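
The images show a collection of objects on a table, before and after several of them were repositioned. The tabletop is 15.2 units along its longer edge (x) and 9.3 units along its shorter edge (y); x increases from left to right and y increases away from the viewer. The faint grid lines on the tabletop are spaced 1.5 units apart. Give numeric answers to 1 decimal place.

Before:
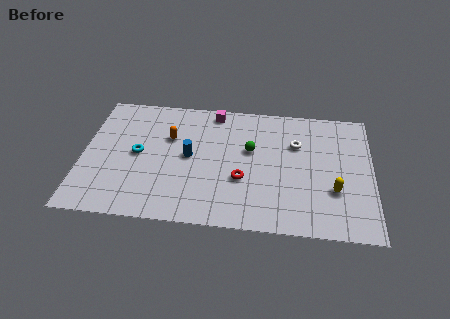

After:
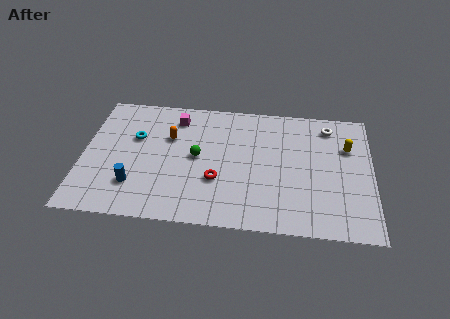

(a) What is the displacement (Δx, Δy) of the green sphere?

(-2.8, -0.8)

The green sphere started near (8.8, 5.6) and ended near (6.0, 4.8).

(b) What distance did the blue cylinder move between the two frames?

3.7

From (5.6, 4.8) to (2.8, 2.4), the blue cylinder covered √(2.8² + 2.4²) ≈ 3.7 units.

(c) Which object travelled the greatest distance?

the blue cylinder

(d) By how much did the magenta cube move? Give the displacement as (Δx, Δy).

(-2.0, -0.7)

The magenta cube started near (6.8, 8.3) and ended near (4.8, 7.6).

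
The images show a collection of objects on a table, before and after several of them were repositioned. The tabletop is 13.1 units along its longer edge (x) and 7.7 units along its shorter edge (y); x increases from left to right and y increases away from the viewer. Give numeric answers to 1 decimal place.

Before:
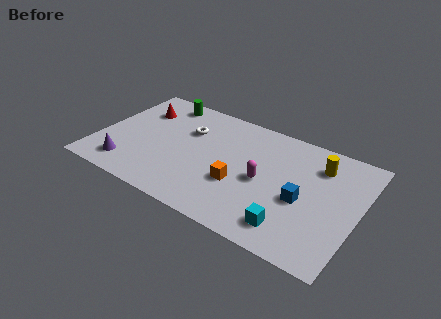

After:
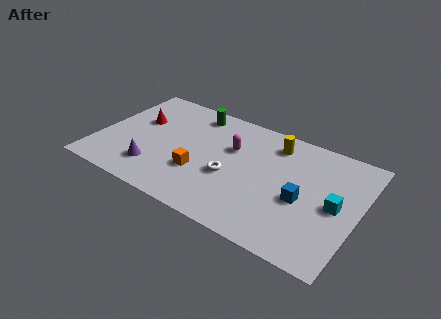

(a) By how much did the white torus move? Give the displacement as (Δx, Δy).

(2.5, -2.1)

The white torus was at about (4.3, 5.2) and moved to about (6.8, 3.1).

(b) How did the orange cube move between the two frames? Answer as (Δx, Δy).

(-2.0, -0.2)

From the two frames, the orange cube sits at roughly (7.3, 2.8) before and (5.3, 2.6) after.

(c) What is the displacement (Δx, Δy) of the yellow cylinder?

(-2.3, 0.4)

The yellow cylinder was at about (10.9, 5.9) and moved to about (8.6, 6.3).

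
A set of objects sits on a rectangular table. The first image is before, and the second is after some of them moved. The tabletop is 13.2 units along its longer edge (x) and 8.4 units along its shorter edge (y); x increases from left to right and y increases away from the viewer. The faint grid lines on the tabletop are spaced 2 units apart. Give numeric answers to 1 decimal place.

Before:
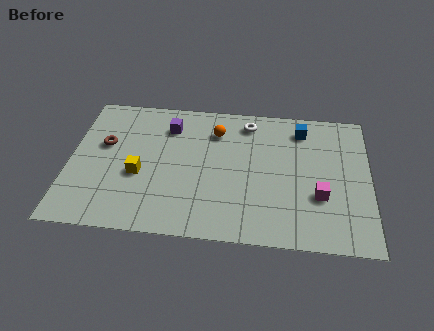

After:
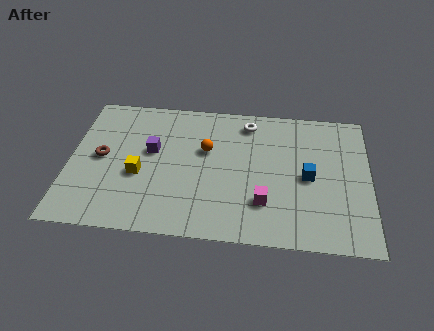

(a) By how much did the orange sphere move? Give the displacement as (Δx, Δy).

(-0.4, -1.2)

The orange sphere was at about (6.4, 6.4) and moved to about (6.0, 5.2).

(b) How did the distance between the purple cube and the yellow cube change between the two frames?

-1.7

They were about 3.3 units apart before and 1.6 after — 1.7 units closer together.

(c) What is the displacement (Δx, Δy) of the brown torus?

(-0.1, -0.8)

The brown torus was at about (1.5, 5.1) and moved to about (1.4, 4.3).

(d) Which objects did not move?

the yellow cube and the white torus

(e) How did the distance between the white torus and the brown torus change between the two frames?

+0.4

The distance was about 6.6 in the first image and 7.0 in the second, so they moved 0.4 units further apart.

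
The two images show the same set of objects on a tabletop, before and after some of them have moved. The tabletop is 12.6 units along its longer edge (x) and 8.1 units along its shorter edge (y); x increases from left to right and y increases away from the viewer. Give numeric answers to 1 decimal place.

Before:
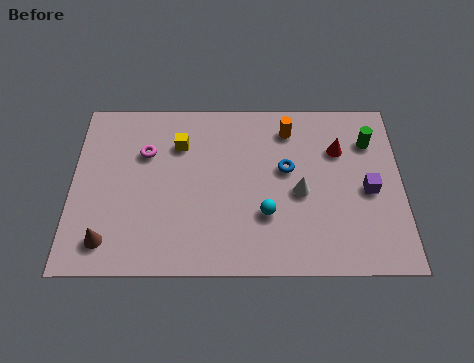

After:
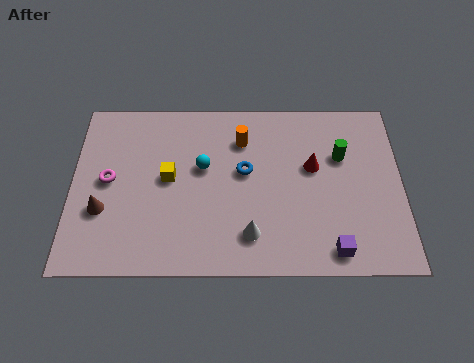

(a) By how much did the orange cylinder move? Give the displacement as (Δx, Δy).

(-1.8, -0.5)

From the two frames, the orange cylinder sits at roughly (8.3, 6.6) before and (6.5, 6.1) after.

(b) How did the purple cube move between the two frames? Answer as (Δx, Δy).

(-1.4, -2.7)

The purple cube started near (11.3, 3.7) and ended near (9.9, 1.0).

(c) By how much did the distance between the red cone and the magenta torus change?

+0.4

Before: roughly 7.4 units apart; after: 7.8. That's 0.4 units further apart.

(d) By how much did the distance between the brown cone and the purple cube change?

-1.3

The distance was about 10.2 in the first image and 8.9 in the second, so they moved 1.3 units closer together.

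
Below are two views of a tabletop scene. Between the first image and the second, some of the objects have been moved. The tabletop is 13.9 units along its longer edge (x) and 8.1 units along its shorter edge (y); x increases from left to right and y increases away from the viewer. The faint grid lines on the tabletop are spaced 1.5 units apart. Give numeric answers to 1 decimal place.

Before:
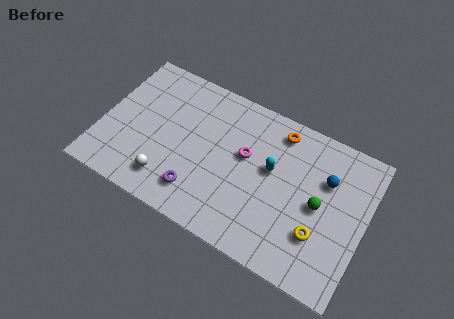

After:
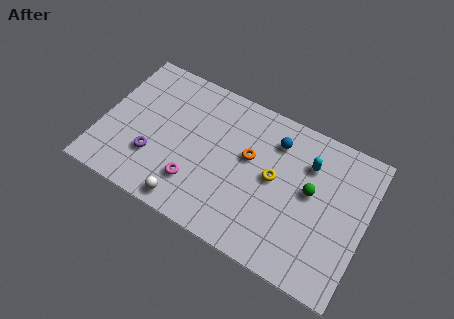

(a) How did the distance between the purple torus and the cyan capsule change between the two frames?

+3.9

Before: roughly 4.6 units apart; after: 8.5. That's 3.9 units further apart.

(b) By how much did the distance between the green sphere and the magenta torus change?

+2.2

They were about 4.1 units apart before and 6.3 after — 2.2 units further apart.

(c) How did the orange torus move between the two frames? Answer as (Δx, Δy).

(-1.3, -2.1)

The orange torus was at about (9.0, 6.9) and moved to about (7.7, 4.8).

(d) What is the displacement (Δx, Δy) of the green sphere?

(-0.5, 0.5)

The green sphere started near (11.5, 4.0) and ended near (11.0, 4.5).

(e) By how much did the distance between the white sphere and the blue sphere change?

-2.1

The distance was about 8.8 in the first image and 6.7 in the second, so they moved 2.1 units closer together.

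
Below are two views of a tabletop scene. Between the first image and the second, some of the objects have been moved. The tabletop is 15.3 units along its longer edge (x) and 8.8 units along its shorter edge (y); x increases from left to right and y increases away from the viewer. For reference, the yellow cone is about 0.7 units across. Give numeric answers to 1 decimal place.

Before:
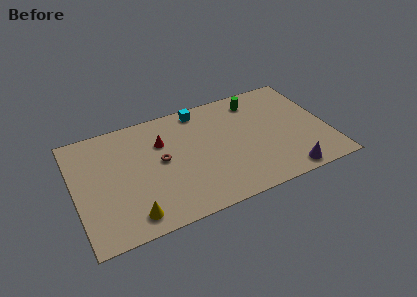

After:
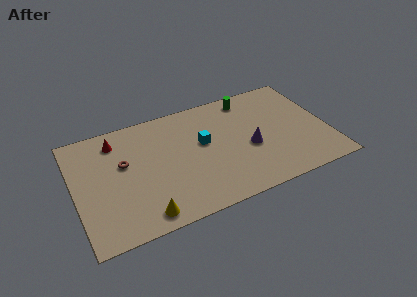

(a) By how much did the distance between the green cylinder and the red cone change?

+2.2

The distance was about 6.0 in the first image and 8.2 in the second, so they moved 2.2 units further apart.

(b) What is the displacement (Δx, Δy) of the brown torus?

(-2.2, 0.6)

The brown torus started near (5.2, 4.7) and ended near (3.0, 5.3).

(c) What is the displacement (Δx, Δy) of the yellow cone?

(0.7, -0.2)

From the two frames, the yellow cone sits at roughly (3.1, 1.3) before and (3.8, 1.1) after.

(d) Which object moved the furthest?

the purple cone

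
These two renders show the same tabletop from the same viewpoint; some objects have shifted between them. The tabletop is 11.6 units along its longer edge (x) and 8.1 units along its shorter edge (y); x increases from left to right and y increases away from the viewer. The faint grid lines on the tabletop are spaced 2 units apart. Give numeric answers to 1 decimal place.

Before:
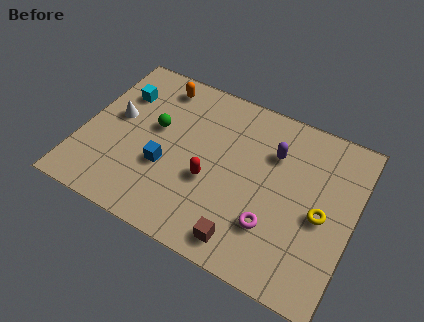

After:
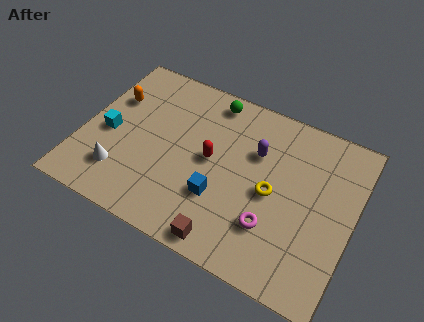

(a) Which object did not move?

the magenta torus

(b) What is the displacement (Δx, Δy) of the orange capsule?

(-1.8, -1.5)

The orange capsule started near (2.8, 6.9) and ended near (1.0, 5.4).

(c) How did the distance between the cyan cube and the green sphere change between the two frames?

+3.3

The distance was about 2.0 in the first image and 5.3 in the second, so they moved 3.3 units further apart.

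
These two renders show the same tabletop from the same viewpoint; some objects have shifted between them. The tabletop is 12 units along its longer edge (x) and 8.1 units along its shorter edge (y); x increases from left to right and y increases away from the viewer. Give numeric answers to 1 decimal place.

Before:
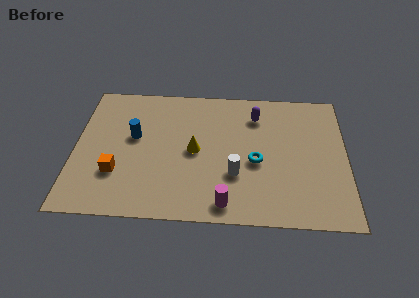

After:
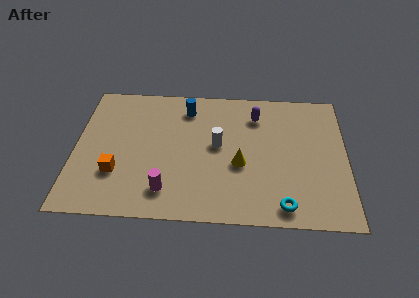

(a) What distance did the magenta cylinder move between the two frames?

2.7

The magenta cylinder moved from about (6.7, 1.0) to (4.1, 1.6), a distance of √(2.6² + 0.6²) ≈ 2.7.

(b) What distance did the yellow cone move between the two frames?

2.1

The yellow cone was near (5.3, 4.0) before and (7.3, 3.3) after, so it travelled √(2.0² + 0.7²) ≈ 2.1 units.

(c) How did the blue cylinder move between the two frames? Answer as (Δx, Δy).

(2.3, 1.9)

The blue cylinder started near (2.6, 4.7) and ended near (4.9, 6.6).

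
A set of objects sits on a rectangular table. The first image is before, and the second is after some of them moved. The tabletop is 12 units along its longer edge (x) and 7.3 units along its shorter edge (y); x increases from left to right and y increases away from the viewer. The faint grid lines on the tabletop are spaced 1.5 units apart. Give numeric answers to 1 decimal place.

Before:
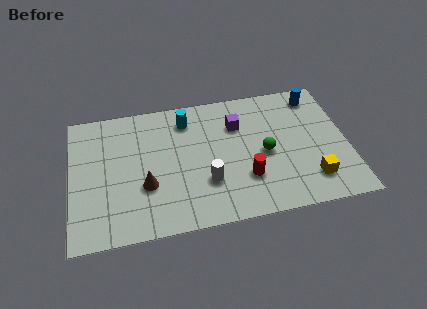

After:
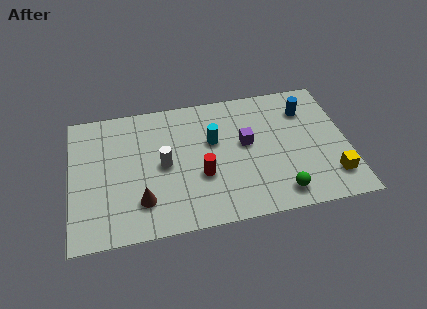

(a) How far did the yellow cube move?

0.9

The yellow cube moved from about (10.3, 1.6) to (11.2, 1.6), a distance of √(0.9² + 0.0²) ≈ 0.9.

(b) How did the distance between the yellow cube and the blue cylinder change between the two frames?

-0.6

They were about 4.6 units apart before and 4.0 after — 0.6 units closer together.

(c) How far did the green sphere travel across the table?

2.4

From (8.4, 3.4) to (8.9, 1.1), the green sphere covered √(0.5² + 2.3²) ≈ 2.4 units.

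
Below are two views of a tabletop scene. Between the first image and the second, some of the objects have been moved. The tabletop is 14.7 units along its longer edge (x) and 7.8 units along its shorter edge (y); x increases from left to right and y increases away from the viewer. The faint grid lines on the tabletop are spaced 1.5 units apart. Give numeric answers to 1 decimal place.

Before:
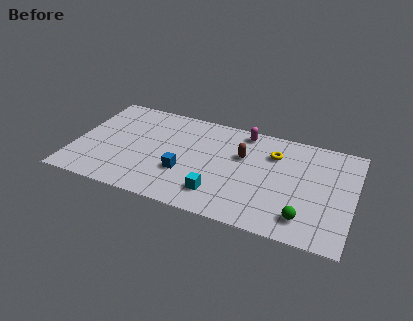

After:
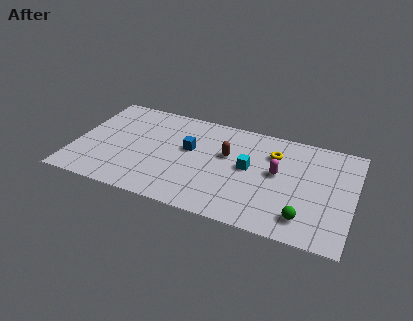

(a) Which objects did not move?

the yellow torus and the green sphere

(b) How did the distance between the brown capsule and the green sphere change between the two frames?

+0.5

The distance was about 4.9 in the first image and 5.4 in the second, so they moved 0.5 units further apart.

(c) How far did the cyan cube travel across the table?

2.9

From (7.8, 1.7) to (9.2, 4.2), the cyan cube covered √(1.4² + 2.5²) ≈ 2.9 units.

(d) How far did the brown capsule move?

0.8

From (8.8, 5.0) to (8.0, 4.8), the brown capsule covered √(0.8² + 0.2²) ≈ 0.8 units.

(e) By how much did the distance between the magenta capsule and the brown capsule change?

+0.8

They were about 1.9 units apart before and 2.7 after — 0.8 units further apart.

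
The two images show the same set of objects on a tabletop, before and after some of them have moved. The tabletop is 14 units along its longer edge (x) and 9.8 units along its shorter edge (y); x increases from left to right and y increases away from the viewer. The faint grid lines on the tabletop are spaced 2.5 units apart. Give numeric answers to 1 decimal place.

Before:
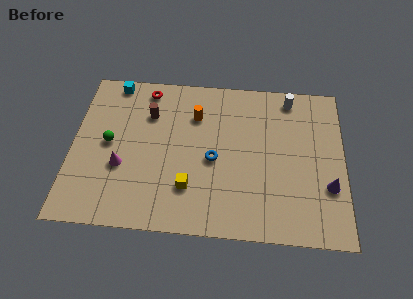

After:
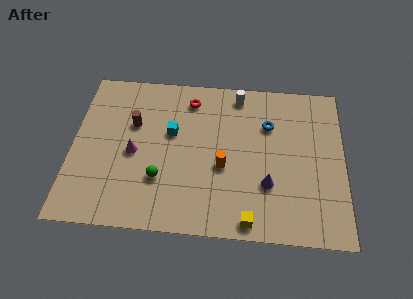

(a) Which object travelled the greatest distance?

the cyan cube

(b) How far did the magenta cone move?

1.1

The magenta cone moved from about (2.6, 3.6) to (3.2, 4.5), a distance of √(0.6² + 0.9²) ≈ 1.1.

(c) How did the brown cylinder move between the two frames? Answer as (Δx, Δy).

(-0.8, -0.7)

From the two frames, the brown cylinder sits at roughly (3.9, 7.0) before and (3.1, 6.3) after.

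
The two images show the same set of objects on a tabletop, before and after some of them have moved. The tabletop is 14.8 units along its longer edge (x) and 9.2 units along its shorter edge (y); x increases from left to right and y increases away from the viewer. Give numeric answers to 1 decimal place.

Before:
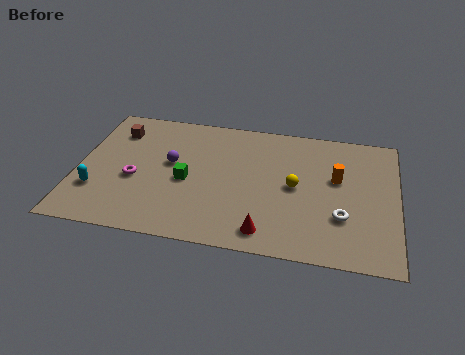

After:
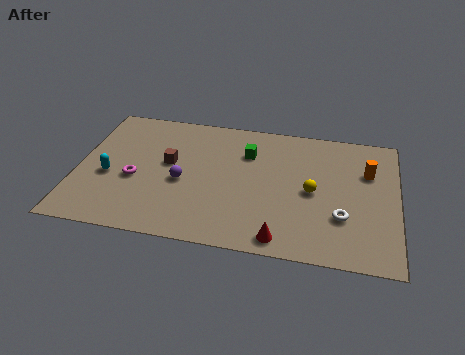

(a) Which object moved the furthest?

the green cube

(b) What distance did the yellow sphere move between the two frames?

0.8

From (10.1, 4.6) to (10.9, 4.4), the yellow sphere covered √(0.8² + 0.2²) ≈ 0.8 units.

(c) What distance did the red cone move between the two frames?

0.8

From (8.9, 1.3) to (9.6, 1.0), the red cone covered √(0.7² + 0.3²) ≈ 0.8 units.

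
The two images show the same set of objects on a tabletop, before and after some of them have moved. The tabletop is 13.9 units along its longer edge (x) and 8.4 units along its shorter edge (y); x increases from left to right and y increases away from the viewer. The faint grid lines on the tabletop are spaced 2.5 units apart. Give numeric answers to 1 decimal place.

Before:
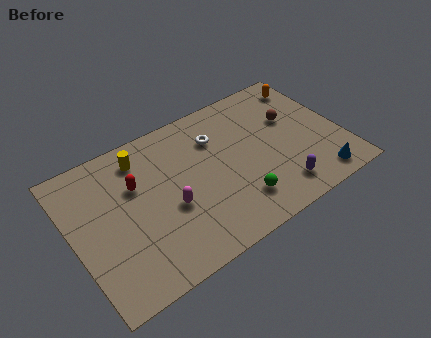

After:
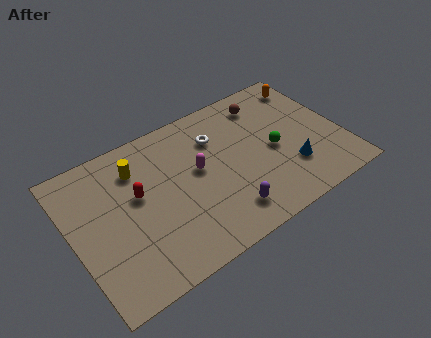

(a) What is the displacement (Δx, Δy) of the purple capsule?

(-2.8, 0.1)

The purple capsule started near (10.2, 1.5) and ended near (7.4, 1.6).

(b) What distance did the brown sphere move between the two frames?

1.9

From (11.6, 5.3) to (10.5, 6.9), the brown sphere covered √(1.1² + 1.6²) ≈ 1.9 units.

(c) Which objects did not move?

the white torus and the orange capsule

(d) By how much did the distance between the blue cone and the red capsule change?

-1.8

The distance was about 9.8 in the first image and 8.0 in the second, so they moved 1.8 units closer together.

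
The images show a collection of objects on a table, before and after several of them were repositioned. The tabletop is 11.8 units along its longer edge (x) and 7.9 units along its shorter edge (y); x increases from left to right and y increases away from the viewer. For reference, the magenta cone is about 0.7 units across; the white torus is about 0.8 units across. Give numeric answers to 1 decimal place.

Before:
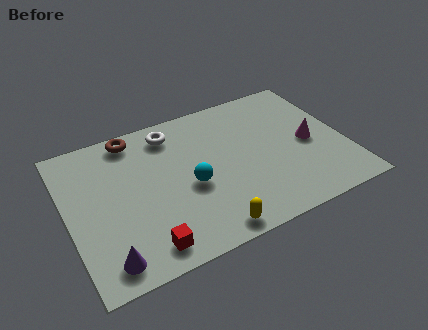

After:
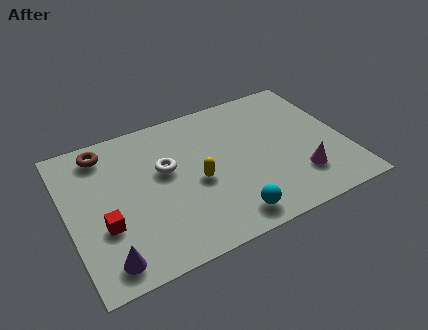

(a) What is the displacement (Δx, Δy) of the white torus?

(-0.5, -1.9)

The white torus was at about (4.7, 6.6) and moved to about (4.2, 4.7).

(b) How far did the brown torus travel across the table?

1.3

The brown torus was near (3.1, 7.0) before and (1.8, 6.7) after, so it travelled √(1.3² + 0.3²) ≈ 1.3 units.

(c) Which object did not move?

the purple cone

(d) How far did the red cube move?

2.3

The red cube was near (2.9, 1.1) before and (1.4, 2.8) after, so it travelled √(1.5² + 1.7²) ≈ 2.3 units.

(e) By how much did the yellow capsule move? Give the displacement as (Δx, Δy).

(-0.1, 2.7)

The yellow capsule started near (5.5, 0.8) and ended near (5.4, 3.5).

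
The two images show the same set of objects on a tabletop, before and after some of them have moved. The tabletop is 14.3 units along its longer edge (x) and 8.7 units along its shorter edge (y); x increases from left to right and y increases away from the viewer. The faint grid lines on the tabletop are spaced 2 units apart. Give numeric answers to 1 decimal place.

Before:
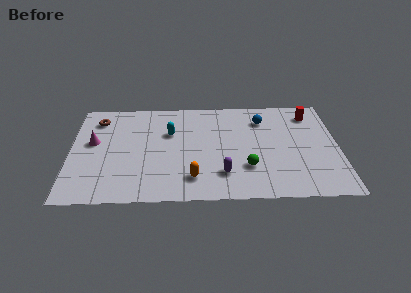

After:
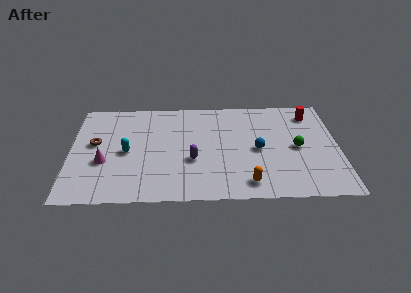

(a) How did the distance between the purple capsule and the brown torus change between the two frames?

-2.9

The distance was about 8.3 in the first image and 5.4 in the second, so they moved 2.9 units closer together.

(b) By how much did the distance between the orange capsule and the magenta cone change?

+1.7

The distance was about 6.2 in the first image and 7.9 in the second, so they moved 1.7 units further apart.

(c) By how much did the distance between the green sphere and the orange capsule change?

+1.0

Before: roughly 3.0 units apart; after: 4.0. That's 1.0 units further apart.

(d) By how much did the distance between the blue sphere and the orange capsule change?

-3.3

Before: roughly 6.2 units apart; after: 2.9. That's 3.3 units closer together.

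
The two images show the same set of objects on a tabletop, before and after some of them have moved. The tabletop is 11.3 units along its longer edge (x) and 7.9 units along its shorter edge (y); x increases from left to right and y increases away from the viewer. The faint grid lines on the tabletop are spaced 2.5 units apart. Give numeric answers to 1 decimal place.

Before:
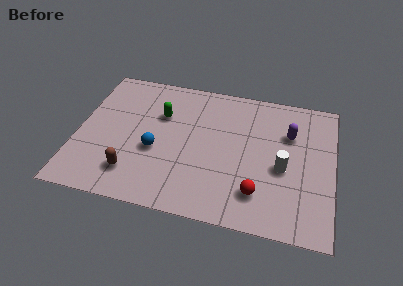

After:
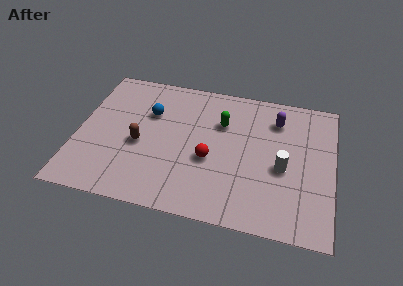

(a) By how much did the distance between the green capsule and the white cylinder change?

-2.4

The distance was about 5.8 in the first image and 3.4 in the second, so they moved 2.4 units closer together.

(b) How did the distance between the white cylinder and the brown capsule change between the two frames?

-0.4

Before: roughly 6.7 units apart; after: 6.3. That's 0.4 units closer together.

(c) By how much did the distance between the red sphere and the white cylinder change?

+1.3

They were about 1.9 units apart before and 3.2 after — 1.3 units further apart.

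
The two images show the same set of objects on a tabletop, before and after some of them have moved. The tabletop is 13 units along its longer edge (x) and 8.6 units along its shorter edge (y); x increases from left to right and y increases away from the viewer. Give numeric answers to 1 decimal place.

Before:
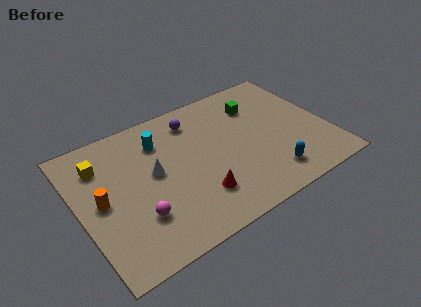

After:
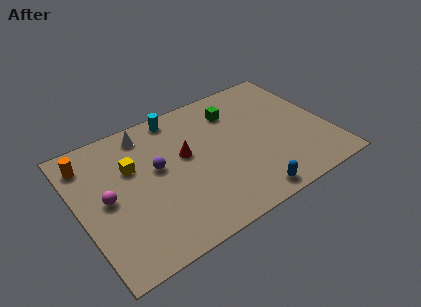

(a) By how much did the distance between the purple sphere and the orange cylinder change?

-2.0

Before: roughly 5.9 units apart; after: 3.9. That's 2.0 units closer together.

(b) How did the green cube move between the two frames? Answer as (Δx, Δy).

(-1.2, 0.2)

The green cube started near (9.7, 6.4) and ended near (8.5, 6.6).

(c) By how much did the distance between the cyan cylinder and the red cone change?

-1.8

Before: roughly 4.5 units apart; after: 2.7. That's 1.8 units closer together.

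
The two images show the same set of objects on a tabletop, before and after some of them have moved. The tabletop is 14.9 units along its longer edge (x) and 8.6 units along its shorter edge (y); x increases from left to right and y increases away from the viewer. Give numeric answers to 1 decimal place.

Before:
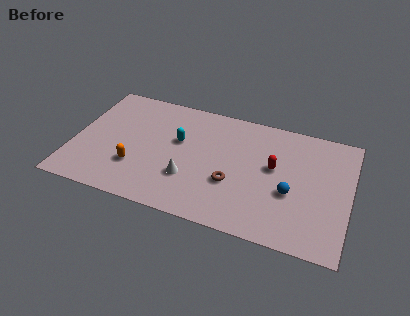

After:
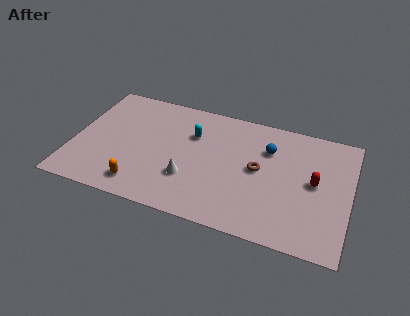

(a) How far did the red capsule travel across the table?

2.2

The red capsule was near (10.8, 4.9) before and (13.0, 4.5) after, so it travelled √(2.2² + 0.4²) ≈ 2.2 units.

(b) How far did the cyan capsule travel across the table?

1.0

The cyan capsule moved from about (5.6, 5.2) to (6.3, 5.9), a distance of √(0.7² + 0.7²) ≈ 1.0.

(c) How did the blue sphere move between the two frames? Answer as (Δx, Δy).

(-1.4, 2.7)

From the two frames, the blue sphere sits at roughly (11.8, 3.4) before and (10.4, 6.1) after.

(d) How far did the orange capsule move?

1.3

The orange capsule was near (3.5, 2.6) before and (3.9, 1.4) after, so it travelled √(0.4² + 1.2²) ≈ 1.3 units.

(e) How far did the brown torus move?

1.9

The brown torus moved from about (8.7, 3.1) to (10.0, 4.5), a distance of √(1.3² + 1.4²) ≈ 1.9.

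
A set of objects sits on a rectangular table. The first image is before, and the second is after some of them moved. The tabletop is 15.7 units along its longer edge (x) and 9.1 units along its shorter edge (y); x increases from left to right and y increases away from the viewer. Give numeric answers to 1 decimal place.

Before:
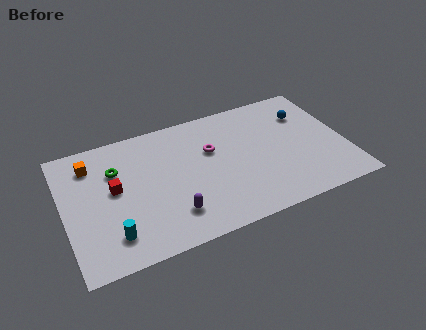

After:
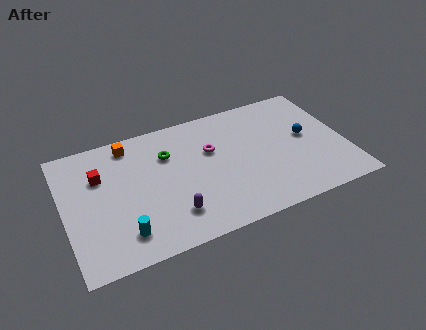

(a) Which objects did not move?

the purple capsule and the magenta torus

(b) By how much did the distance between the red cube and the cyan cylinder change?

+1.4

They were about 3.1 units apart before and 4.5 after — 1.4 units further apart.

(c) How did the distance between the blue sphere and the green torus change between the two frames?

-3.0

They were about 10.8 units apart before and 7.8 after — 3.0 units closer together.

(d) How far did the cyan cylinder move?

0.6

The cyan cylinder was near (2.4, 1.9) before and (3.0, 1.8) after, so it travelled √(0.6² + 0.1²) ≈ 0.6 units.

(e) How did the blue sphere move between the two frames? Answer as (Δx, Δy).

(-0.2, -1.7)

From the two frames, the blue sphere sits at roughly (13.8, 6.6) before and (13.6, 4.9) after.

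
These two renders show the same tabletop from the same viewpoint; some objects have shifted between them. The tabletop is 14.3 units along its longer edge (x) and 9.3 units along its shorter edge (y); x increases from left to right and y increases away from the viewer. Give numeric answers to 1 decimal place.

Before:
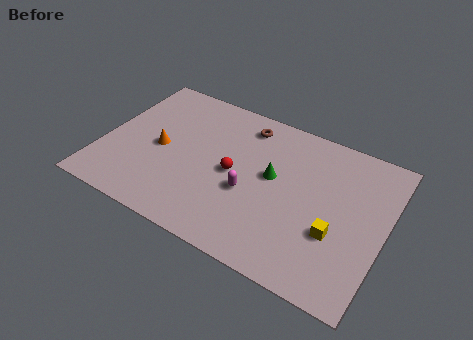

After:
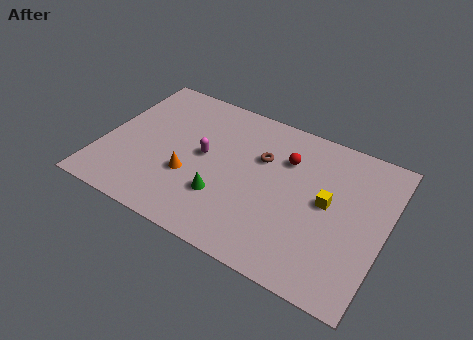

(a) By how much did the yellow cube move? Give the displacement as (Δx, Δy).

(-0.6, 1.6)

The yellow cube started near (12.0, 3.3) and ended near (11.4, 4.9).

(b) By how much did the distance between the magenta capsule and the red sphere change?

+3.1

Before: roughly 1.2 units apart; after: 4.3. That's 3.1 units further apart.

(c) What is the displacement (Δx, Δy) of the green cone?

(-2.2, -2.4)

The green cone was at about (8.6, 5.2) and moved to about (6.4, 2.8).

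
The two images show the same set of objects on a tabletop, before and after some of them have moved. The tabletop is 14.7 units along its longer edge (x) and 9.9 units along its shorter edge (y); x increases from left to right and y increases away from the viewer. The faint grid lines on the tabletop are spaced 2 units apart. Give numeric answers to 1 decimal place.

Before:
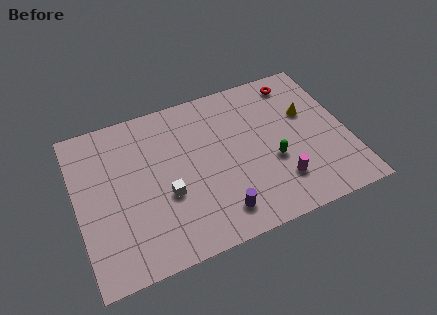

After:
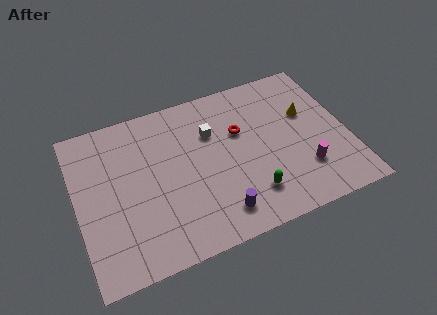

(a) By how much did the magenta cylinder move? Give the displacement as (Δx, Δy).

(1.4, 0.3)

The magenta cylinder was at about (10.7, 2.4) and moved to about (12.1, 2.7).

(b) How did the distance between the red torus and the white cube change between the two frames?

-7.4

They were about 9.0 units apart before and 1.6 after — 7.4 units closer together.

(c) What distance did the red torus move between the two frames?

4.0

The red torus moved from about (12.4, 8.5) to (9.0, 6.3), a distance of √(3.4² + 2.2²) ≈ 4.0.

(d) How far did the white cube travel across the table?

4.1

From (4.7, 3.8) to (7.5, 6.8), the white cube covered √(2.8² + 3.0²) ≈ 4.1 units.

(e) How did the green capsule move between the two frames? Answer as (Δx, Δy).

(-1.4, -1.6)

The green capsule was at about (10.5, 3.8) and moved to about (9.1, 2.2).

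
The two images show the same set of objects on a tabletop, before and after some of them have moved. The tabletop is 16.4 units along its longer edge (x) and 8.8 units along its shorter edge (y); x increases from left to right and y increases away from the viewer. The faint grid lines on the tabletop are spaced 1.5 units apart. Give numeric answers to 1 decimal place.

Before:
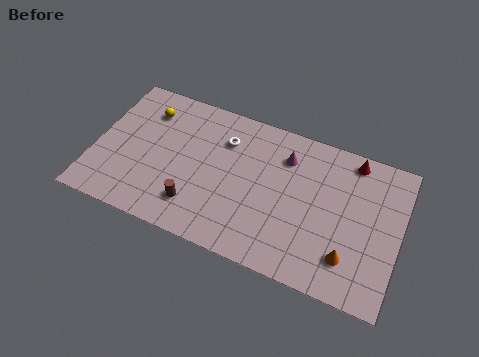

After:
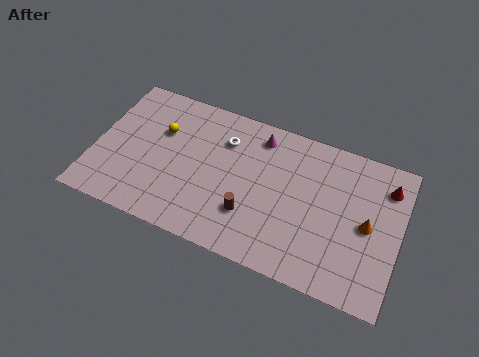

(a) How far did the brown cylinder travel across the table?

3.0

The brown cylinder was near (5.7, 2.0) before and (8.6, 2.6) after, so it travelled √(2.9² + 0.6²) ≈ 3.0 units.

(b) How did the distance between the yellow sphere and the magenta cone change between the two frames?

-2.2

The distance was about 7.6 in the first image and 5.4 in the second, so they moved 2.2 units closer together.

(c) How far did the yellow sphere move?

1.3

From (2.5, 6.8) to (3.4, 5.8), the yellow sphere covered √(0.9² + 1.0²) ≈ 1.3 units.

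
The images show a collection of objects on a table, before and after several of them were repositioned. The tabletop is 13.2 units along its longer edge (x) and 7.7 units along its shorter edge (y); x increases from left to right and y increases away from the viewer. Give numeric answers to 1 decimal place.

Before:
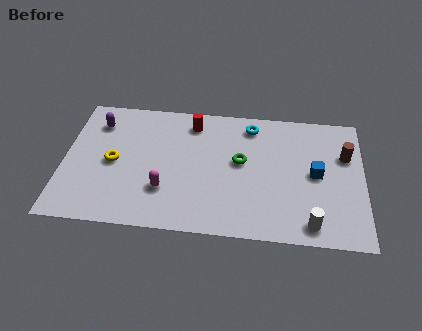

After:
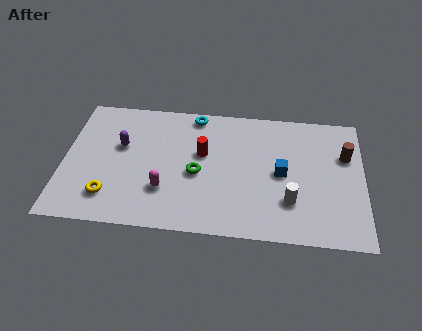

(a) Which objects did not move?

the brown cylinder and the magenta capsule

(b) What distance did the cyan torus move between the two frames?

2.5

The cyan torus was near (8.2, 6.5) before and (5.7, 6.9) after, so it travelled √(2.5² + 0.4²) ≈ 2.5 units.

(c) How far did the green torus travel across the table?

2.1

The green torus moved from about (7.8, 4.3) to (5.9, 3.4), a distance of √(1.9² + 0.9²) ≈ 2.1.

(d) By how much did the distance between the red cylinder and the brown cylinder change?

-0.6

The distance was about 6.9 in the first image and 6.3 in the second, so they moved 0.6 units closer together.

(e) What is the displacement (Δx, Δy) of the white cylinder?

(-0.9, 1.2)

From the two frames, the white cylinder sits at roughly (10.9, 1.0) before and (10.0, 2.2) after.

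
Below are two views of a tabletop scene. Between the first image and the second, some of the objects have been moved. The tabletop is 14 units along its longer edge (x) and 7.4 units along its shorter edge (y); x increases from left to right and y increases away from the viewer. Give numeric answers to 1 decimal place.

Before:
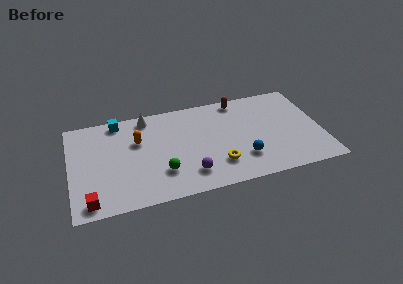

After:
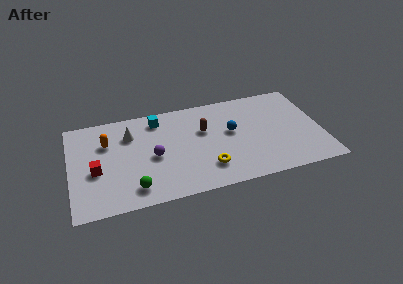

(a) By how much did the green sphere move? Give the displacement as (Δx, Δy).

(-1.6, -0.8)

From the two frames, the green sphere sits at roughly (5.0, 2.1) before and (3.4, 1.3) after.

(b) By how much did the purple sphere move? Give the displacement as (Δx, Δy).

(-1.9, 1.8)

The purple sphere started near (6.5, 1.6) and ended near (4.6, 3.4).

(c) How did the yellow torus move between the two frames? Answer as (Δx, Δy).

(-0.6, -0.1)

The yellow torus started near (8.1, 1.9) and ended near (7.5, 1.8).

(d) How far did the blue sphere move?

2.3

The blue sphere moved from about (9.5, 2.0) to (9.0, 4.2), a distance of √(0.5² + 2.2²) ≈ 2.3.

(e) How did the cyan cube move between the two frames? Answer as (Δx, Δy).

(2.2, -0.4)

From the two frames, the cyan cube sits at roughly (2.8, 6.6) before and (5.0, 6.2) after.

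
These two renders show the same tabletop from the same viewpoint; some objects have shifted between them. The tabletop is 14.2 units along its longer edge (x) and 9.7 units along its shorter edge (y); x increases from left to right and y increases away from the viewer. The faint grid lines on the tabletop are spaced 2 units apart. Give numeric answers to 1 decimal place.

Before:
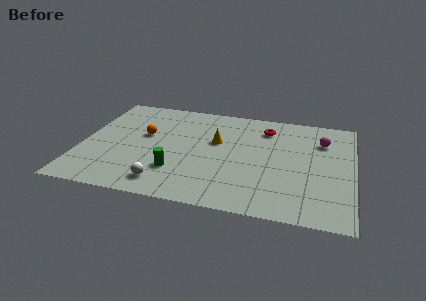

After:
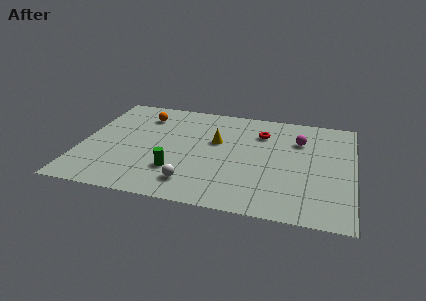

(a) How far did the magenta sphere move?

1.2

The magenta sphere was near (12.5, 7.1) before and (11.3, 6.9) after, so it travelled √(1.2² + 0.2²) ≈ 1.2 units.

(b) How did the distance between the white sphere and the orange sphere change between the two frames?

+2.1

The distance was about 4.4 in the first image and 6.5 in the second, so they moved 2.1 units further apart.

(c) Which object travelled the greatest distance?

the orange sphere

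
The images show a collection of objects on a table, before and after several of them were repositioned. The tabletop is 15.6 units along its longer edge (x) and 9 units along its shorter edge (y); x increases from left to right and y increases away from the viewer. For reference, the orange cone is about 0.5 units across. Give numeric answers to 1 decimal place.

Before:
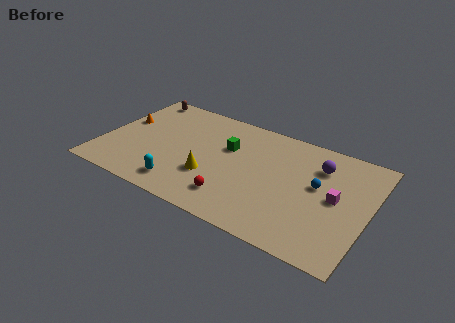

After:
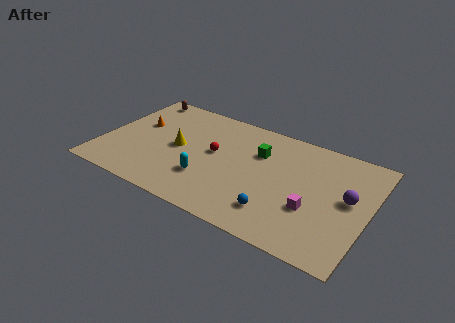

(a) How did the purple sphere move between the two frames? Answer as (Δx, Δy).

(1.9, -1.8)

From the two frames, the purple sphere sits at roughly (12.5, 6.7) before and (14.4, 4.9) after.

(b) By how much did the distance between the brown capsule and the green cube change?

+1.6

They were about 6.2 units apart before and 7.8 after — 1.6 units further apart.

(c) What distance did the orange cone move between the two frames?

0.9

From (0.9, 5.4) to (1.8, 5.5), the orange cone covered √(0.9² + 0.1²) ≈ 0.9 units.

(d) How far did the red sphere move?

3.5

From (8.1, 1.9) to (6.5, 5.0), the red sphere covered √(1.6² + 3.1²) ≈ 3.5 units.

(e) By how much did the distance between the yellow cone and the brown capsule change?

-2.6

They were about 7.3 units apart before and 4.7 after — 2.6 units closer together.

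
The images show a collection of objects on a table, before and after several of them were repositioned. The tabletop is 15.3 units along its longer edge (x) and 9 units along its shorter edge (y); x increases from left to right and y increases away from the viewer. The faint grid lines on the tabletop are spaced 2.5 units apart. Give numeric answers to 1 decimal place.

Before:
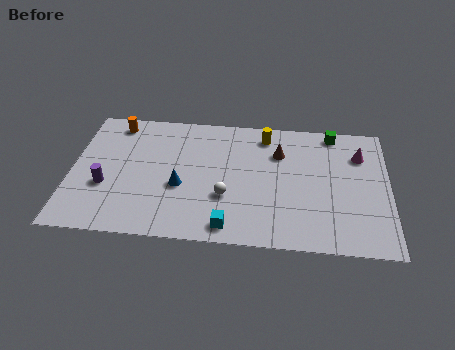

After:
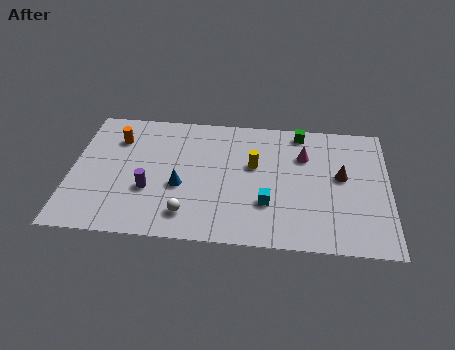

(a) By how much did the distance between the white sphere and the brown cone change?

+3.9

The distance was about 4.1 in the first image and 8.0 in the second, so they moved 3.9 units further apart.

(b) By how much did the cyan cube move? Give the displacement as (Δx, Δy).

(1.8, 1.7)

The cyan cube was at about (7.7, 1.1) and moved to about (9.5, 2.8).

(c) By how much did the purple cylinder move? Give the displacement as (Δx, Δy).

(2.1, -0.1)

The purple cylinder started near (1.7, 3.3) and ended near (3.8, 3.2).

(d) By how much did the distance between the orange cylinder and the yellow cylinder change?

-0.5

They were about 7.3 units apart before and 6.8 after — 0.5 units closer together.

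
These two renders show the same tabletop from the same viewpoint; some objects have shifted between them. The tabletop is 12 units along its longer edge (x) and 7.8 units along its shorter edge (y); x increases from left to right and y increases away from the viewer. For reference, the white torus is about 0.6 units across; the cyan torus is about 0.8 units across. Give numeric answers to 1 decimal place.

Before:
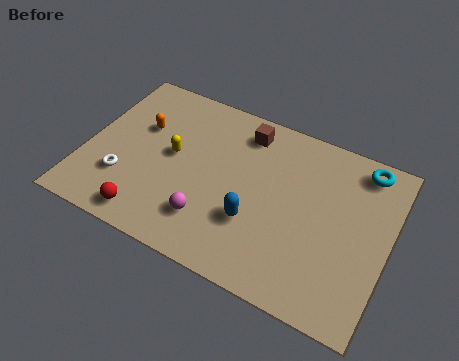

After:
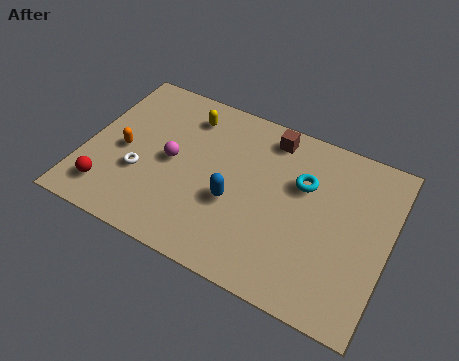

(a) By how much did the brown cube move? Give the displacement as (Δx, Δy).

(1.0, 0.2)

From the two frames, the brown cube sits at roughly (6.0, 6.5) before and (7.0, 6.7) after.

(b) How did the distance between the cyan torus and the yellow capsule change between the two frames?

-2.8

The distance was about 7.7 in the first image and 4.9 in the second, so they moved 2.8 units closer together.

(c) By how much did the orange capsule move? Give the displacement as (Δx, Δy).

(-0.5, -1.4)

From the two frames, the orange capsule sits at roughly (2.0, 5.0) before and (1.5, 3.6) after.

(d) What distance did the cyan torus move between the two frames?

2.8

From (10.7, 6.8) to (8.5, 5.1), the cyan torus covered √(2.2² + 1.7²) ≈ 2.8 units.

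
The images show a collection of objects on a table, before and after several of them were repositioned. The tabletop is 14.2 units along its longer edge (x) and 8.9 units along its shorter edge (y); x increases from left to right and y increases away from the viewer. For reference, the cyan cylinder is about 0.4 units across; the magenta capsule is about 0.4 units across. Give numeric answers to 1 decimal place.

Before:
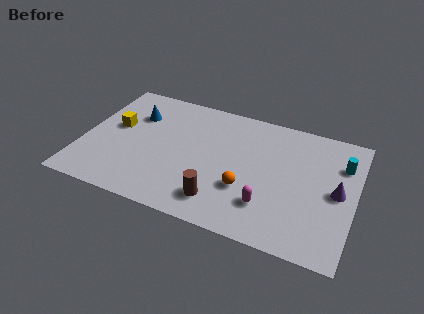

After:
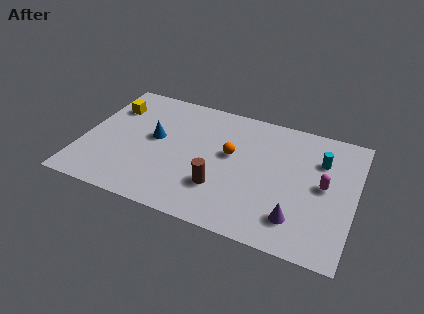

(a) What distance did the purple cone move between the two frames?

3.1

From (13.3, 4.4) to (11.4, 1.9), the purple cone covered √(1.9² + 2.5²) ≈ 3.1 units.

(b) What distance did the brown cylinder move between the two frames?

0.9

From (7.5, 1.7) to (7.4, 2.6), the brown cylinder covered √(0.1² + 0.9²) ≈ 0.9 units.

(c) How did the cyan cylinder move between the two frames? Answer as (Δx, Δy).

(-1.1, -0.1)

The cyan cylinder was at about (13.4, 6.4) and moved to about (12.3, 6.3).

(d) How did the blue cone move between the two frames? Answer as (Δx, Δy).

(1.2, -1.4)

From the two frames, the blue cone sits at roughly (2.5, 6.3) before and (3.7, 4.9) after.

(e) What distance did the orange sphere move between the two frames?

2.3

The orange sphere moved from about (8.7, 3.0) to (7.7, 5.1), a distance of √(1.0² + 2.1²) ≈ 2.3.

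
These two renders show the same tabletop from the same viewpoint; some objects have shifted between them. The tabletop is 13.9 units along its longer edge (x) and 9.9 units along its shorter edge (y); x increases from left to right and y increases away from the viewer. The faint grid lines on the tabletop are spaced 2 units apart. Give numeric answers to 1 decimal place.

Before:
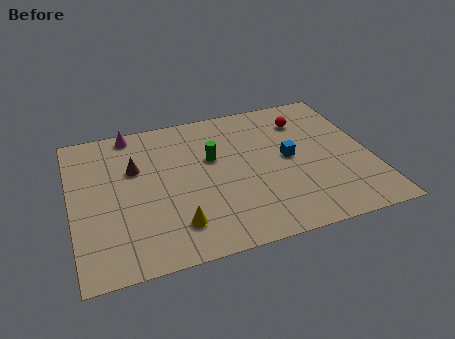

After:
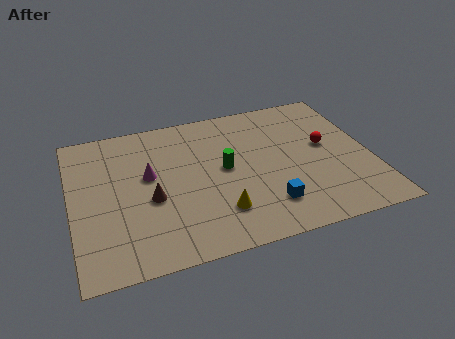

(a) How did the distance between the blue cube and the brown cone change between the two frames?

-1.7

The distance was about 7.2 in the first image and 5.5 in the second, so they moved 1.7 units closer together.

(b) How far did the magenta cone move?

3.4

From (3.0, 9.0) to (3.6, 5.7), the magenta cone covered √(0.6² + 3.3²) ≈ 3.4 units.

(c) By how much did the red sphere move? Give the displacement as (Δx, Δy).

(0.8, -2.1)

From the two frames, the red sphere sits at roughly (11.1, 7.6) before and (11.9, 5.5) after.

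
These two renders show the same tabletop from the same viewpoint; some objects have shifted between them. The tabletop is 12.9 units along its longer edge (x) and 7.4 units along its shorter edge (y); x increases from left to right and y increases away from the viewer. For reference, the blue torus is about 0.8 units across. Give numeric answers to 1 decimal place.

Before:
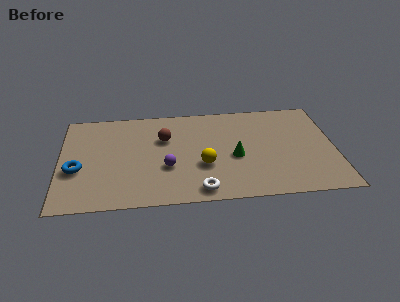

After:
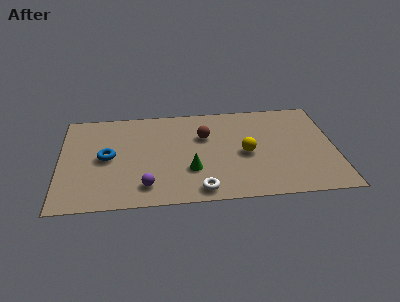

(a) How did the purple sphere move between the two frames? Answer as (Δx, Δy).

(-1.0, -1.3)

The purple sphere started near (5.0, 2.7) and ended near (4.0, 1.4).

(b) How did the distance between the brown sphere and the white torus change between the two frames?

-0.3

Before: roughly 4.3 units apart; after: 4.0. That's 0.3 units closer together.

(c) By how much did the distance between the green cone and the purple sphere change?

-0.9

They were about 3.2 units apart before and 2.3 after — 0.9 units closer together.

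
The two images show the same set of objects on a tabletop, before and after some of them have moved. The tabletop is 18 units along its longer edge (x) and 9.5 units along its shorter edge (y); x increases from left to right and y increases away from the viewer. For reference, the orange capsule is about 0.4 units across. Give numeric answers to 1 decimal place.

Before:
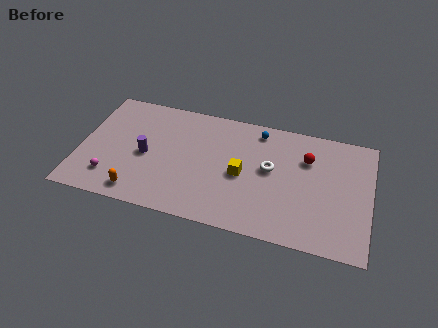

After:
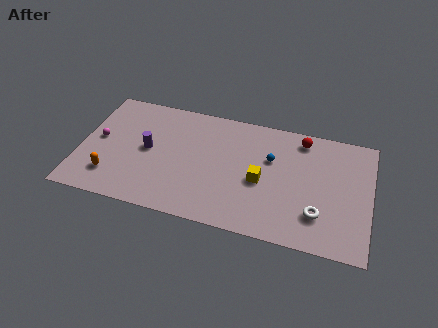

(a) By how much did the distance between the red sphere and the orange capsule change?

+1.5

They were about 11.5 units apart before and 13.0 after — 1.5 units further apart.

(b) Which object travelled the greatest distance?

the white torus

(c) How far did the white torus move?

4.2

From (11.8, 5.3) to (14.9, 2.5), the white torus covered √(3.1² + 2.8²) ≈ 4.2 units.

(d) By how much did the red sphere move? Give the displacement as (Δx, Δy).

(-0.4, 1.5)

The red sphere was at about (14.0, 6.7) and moved to about (13.6, 8.2).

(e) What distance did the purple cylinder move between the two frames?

0.5

From (4.1, 4.4) to (4.2, 4.9), the purple cylinder covered √(0.1² + 0.5²) ≈ 0.5 units.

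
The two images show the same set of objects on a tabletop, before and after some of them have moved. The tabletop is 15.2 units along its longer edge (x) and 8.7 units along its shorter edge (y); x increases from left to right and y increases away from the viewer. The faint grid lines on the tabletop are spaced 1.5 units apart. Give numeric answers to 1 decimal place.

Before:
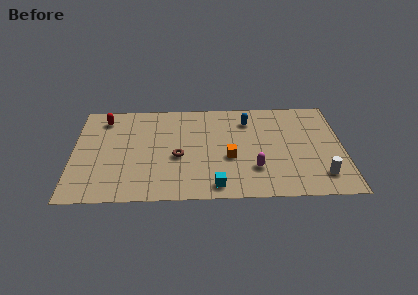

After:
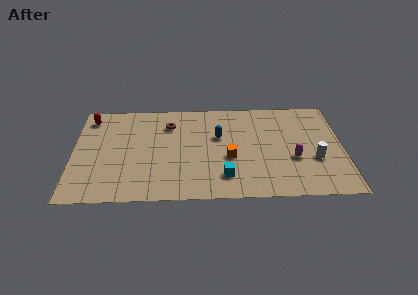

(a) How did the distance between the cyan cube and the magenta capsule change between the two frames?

+1.5

They were about 2.6 units apart before and 4.1 after — 1.5 units further apart.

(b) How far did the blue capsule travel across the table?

2.2

The blue capsule moved from about (9.9, 6.8) to (8.2, 5.4), a distance of √(1.7² + 1.4²) ≈ 2.2.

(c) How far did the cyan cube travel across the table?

0.9

The cyan cube moved from about (8.0, 1.1) to (8.5, 1.9), a distance of √(0.5² + 0.8²) ≈ 0.9.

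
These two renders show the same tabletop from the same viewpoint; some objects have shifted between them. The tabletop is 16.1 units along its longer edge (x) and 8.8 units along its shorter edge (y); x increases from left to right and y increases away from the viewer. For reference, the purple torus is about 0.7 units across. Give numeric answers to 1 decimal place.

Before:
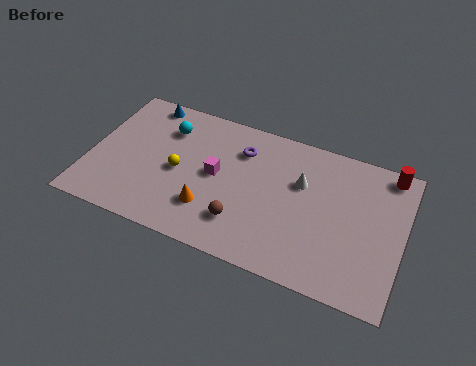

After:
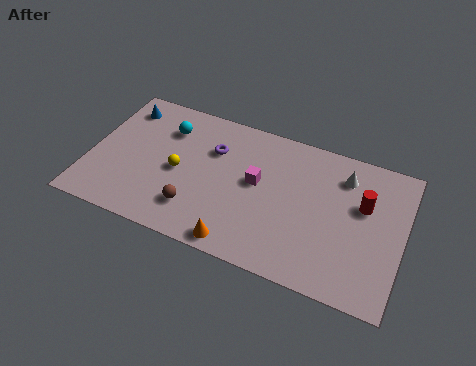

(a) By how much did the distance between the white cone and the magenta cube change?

+0.3

They were about 4.4 units apart before and 4.7 after — 0.3 units further apart.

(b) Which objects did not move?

the cyan sphere and the yellow sphere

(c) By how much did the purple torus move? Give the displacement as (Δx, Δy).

(-1.4, -0.5)

The purple torus started near (7.6, 6.6) and ended near (6.2, 6.1).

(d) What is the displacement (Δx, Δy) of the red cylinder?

(-1.1, -2.4)

The red cylinder started near (15.1, 7.9) and ended near (14.0, 5.5).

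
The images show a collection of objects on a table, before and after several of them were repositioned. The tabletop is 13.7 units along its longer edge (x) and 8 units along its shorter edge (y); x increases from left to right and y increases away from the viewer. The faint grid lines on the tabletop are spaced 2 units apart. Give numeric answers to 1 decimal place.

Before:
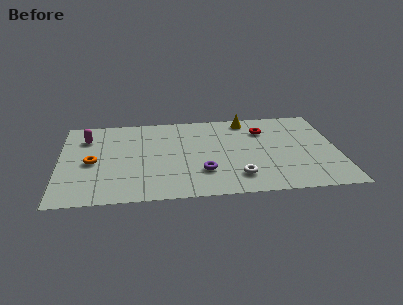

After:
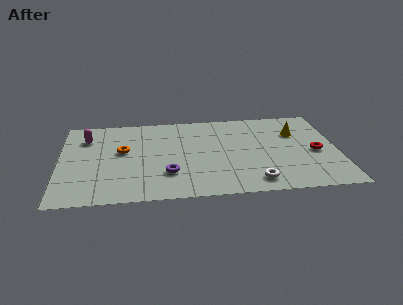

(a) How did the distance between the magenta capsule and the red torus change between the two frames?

+2.8

The distance was about 8.8 in the first image and 11.6 in the second, so they moved 2.8 units further apart.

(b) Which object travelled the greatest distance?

the red torus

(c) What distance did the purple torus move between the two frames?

1.7

The purple torus moved from about (7.0, 2.3) to (5.3, 2.3), a distance of √(1.7² + 0.0²) ≈ 1.7.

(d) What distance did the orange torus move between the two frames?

1.7

The orange torus was near (1.6, 3.7) before and (3.1, 4.6) after, so it travelled √(1.5² + 0.9²) ≈ 1.7 units.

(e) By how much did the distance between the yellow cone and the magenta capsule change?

+2.3

They were about 8.1 units apart before and 10.4 after — 2.3 units further apart.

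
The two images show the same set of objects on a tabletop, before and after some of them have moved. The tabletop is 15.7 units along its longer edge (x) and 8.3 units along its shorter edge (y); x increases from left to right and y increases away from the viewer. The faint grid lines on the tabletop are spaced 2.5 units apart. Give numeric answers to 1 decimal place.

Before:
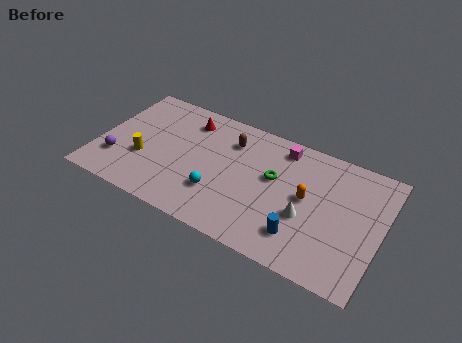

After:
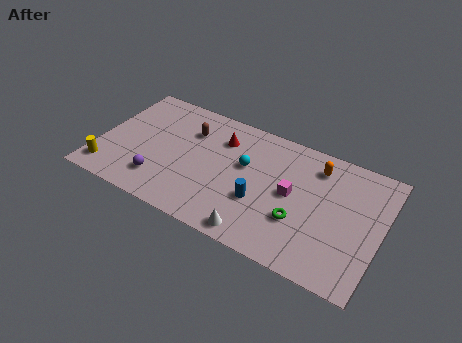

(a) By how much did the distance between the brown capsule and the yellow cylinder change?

+0.5

The distance was about 5.6 in the first image and 6.1 in the second, so they moved 0.5 units further apart.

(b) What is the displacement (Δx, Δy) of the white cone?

(-2.4, -2.3)

From the two frames, the white cone sits at roughly (11.7, 3.2) before and (9.3, 0.9) after.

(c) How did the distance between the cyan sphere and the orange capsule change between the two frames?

-0.9

Before: roughly 5.1 units apart; after: 4.2. That's 0.9 units closer together.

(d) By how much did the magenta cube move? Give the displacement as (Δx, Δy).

(0.9, -2.8)

The magenta cube started near (9.9, 7.1) and ended near (10.8, 4.3).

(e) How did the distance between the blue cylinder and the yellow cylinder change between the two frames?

-0.5

They were about 9.1 units apart before and 8.6 after — 0.5 units closer together.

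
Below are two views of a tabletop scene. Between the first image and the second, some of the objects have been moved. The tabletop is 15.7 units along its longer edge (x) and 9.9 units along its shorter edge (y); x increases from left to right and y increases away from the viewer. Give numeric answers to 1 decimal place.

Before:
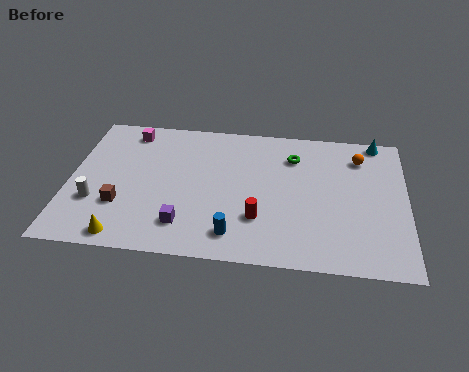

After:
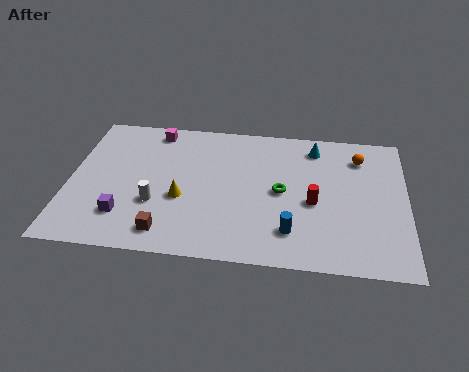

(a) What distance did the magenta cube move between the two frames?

1.2

The magenta cube was near (2.6, 8.5) before and (3.8, 8.7) after, so it travelled √(1.2² + 0.2²) ≈ 1.2 units.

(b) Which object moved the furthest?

the yellow cone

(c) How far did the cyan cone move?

3.0

The cyan cone moved from about (14.3, 9.1) to (11.4, 8.3), a distance of √(2.9² + 0.8²) ≈ 3.0.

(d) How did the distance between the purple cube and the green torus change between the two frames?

+0.3

Before: roughly 7.3 units apart; after: 7.6. That's 0.3 units further apart.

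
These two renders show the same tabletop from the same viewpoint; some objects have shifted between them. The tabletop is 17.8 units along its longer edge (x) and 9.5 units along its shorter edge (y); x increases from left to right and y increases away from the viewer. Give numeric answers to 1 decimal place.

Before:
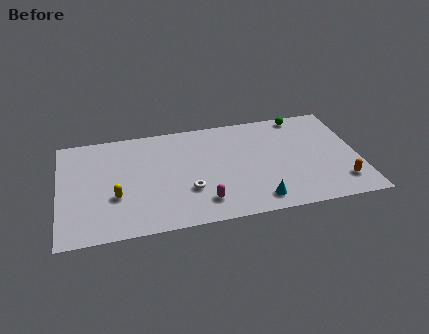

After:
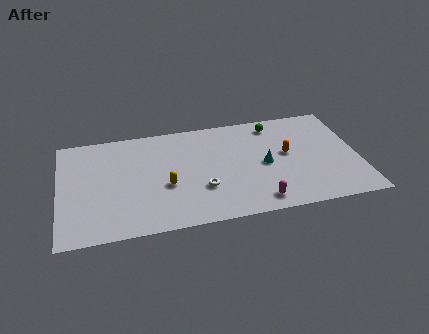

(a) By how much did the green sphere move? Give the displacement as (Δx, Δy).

(-1.7, -0.5)

The green sphere started near (14.7, 8.6) and ended near (13.0, 8.1).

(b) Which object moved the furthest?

the orange capsule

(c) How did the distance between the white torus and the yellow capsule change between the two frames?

-2.1

Before: roughly 4.3 units apart; after: 2.2. That's 2.1 units closer together.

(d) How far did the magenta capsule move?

3.3

From (8.4, 1.9) to (11.6, 1.3), the magenta capsule covered √(3.2² + 0.6²) ≈ 3.3 units.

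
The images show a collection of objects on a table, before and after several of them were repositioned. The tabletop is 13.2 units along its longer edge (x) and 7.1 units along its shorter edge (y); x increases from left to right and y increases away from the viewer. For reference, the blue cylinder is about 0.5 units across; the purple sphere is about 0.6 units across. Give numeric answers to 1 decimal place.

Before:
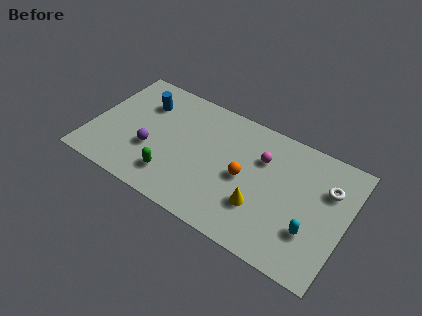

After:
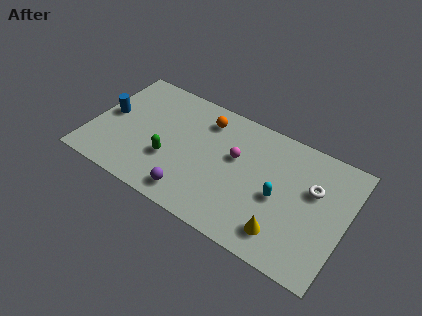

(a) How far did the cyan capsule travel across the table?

2.1

The cyan capsule was near (11.6, 2.2) before and (9.8, 3.2) after, so it travelled √(1.8² + 1.0²) ≈ 2.1 units.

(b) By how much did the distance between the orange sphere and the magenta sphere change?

+0.6

The distance was about 1.7 in the first image and 2.3 in the second, so they moved 0.6 units further apart.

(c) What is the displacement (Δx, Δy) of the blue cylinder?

(-1.6, -1.5)

From the two frames, the blue cylinder sits at roughly (2.4, 5.2) before and (0.8, 3.7) after.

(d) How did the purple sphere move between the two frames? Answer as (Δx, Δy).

(2.4, -1.5)

The purple sphere started near (3.2, 2.6) and ended near (5.6, 1.1).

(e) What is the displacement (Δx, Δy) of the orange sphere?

(-2.4, 2.3)

From the two frames, the orange sphere sits at roughly (8.0, 3.4) before and (5.6, 5.7) after.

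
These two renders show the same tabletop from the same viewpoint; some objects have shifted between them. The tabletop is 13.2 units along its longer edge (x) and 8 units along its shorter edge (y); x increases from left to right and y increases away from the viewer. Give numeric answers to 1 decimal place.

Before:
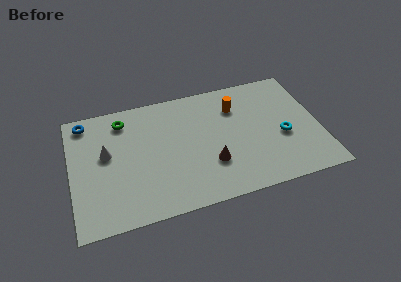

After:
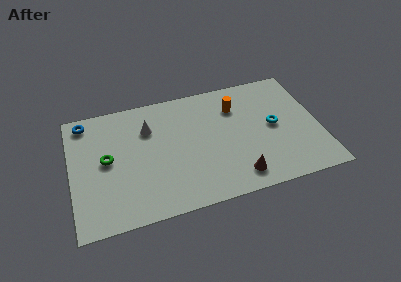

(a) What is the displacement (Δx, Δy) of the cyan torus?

(-0.4, 0.8)

From the two frames, the cyan torus sits at roughly (11.2, 3.3) before and (10.8, 4.1) after.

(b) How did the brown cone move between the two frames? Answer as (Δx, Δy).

(1.3, -1.2)

The brown cone was at about (7.3, 2.5) and moved to about (8.6, 1.3).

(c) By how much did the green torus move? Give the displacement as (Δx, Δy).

(-1.0, -2.4)

The green torus was at about (2.9, 6.6) and moved to about (1.9, 4.2).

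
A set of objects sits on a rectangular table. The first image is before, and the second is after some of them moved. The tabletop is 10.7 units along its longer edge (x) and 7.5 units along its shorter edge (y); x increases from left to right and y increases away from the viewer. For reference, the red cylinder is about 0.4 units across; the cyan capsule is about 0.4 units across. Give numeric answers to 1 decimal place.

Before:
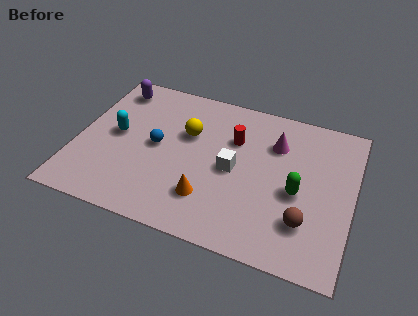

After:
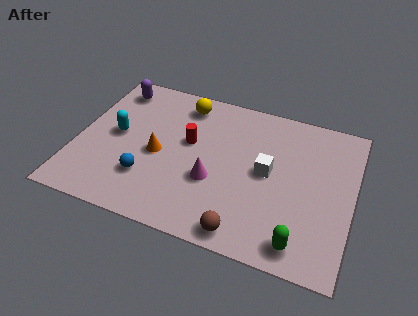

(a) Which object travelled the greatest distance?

the magenta cone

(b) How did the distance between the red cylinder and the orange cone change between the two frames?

-1.8

They were about 3.3 units apart before and 1.5 after — 1.8 units closer together.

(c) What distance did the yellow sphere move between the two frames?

1.5

From (4.2, 4.8) to (3.9, 6.3), the yellow sphere covered √(0.3² + 1.5²) ≈ 1.5 units.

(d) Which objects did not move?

the cyan capsule and the purple capsule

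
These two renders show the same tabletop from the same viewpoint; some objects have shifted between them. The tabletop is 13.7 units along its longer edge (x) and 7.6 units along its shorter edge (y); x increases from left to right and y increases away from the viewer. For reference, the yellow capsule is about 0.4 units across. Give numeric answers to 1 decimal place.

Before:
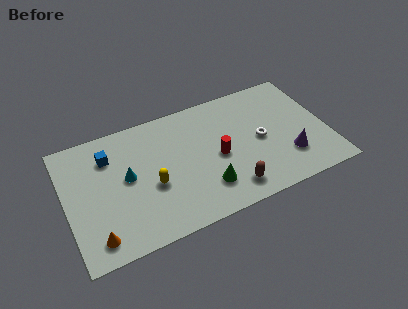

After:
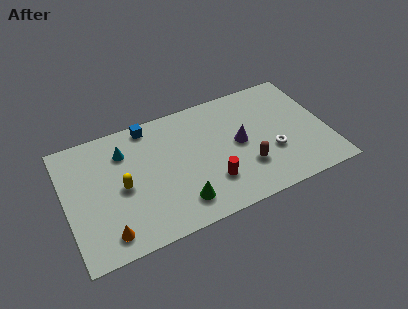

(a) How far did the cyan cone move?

1.6

The cyan cone moved from about (3.2, 4.1) to (3.2, 5.7), a distance of √(0.0² + 1.6²) ≈ 1.6.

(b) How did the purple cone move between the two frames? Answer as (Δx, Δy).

(-2.4, 1.8)

The purple cone was at about (11.5, 2.1) and moved to about (9.1, 3.9).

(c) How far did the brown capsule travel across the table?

1.4

The brown capsule moved from about (8.3, 1.3) to (9.3, 2.3), a distance of √(1.0² + 1.0²) ≈ 1.4.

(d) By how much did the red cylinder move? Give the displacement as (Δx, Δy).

(-0.5, -1.4)

The red cylinder started near (7.9, 3.5) and ended near (7.4, 2.1).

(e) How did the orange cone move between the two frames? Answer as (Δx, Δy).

(0.6, 0.0)

The orange cone started near (1.3, 1.2) and ended near (1.9, 1.2).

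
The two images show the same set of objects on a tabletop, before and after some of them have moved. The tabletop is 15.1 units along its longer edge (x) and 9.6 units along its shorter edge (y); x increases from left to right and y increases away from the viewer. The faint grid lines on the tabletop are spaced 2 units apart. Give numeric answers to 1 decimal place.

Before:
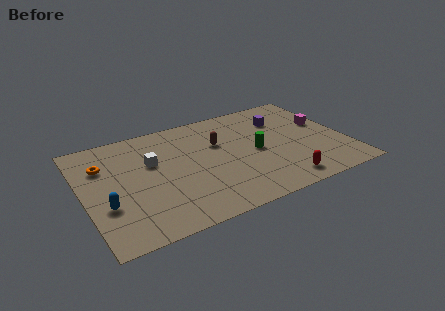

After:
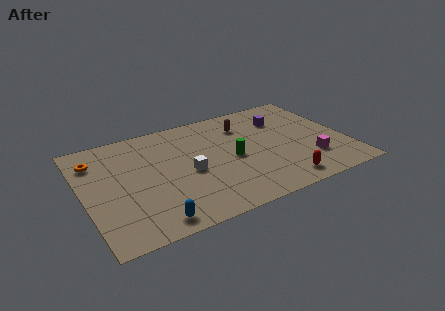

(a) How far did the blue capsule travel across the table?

3.2

The blue capsule moved from about (1.1, 3.3) to (3.4, 1.1), a distance of √(2.3² + 2.2²) ≈ 3.2.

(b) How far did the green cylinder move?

1.4

The green cylinder moved from about (9.9, 4.6) to (8.5, 4.5), a distance of √(1.4² + 0.1²) ≈ 1.4.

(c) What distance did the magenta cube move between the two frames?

3.4

The magenta cube was near (14.1, 5.7) before and (12.8, 2.6) after, so it travelled √(1.3² + 3.1²) ≈ 3.4 units.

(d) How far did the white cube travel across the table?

2.5

From (4.0, 6.0) to (5.9, 4.3), the white cube covered √(1.9² + 1.7²) ≈ 2.5 units.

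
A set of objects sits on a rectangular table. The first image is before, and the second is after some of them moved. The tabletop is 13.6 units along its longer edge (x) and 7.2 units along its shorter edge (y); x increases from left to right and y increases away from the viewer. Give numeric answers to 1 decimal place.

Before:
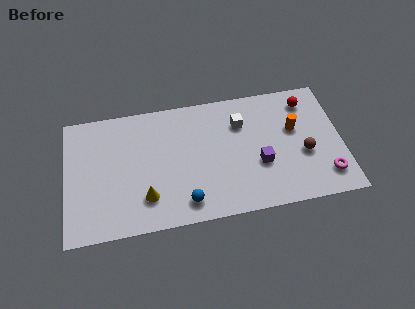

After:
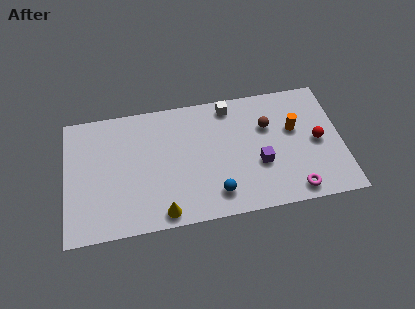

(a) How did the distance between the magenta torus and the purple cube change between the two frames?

-1.0

The distance was about 3.4 in the first image and 2.4 in the second, so they moved 1.0 units closer together.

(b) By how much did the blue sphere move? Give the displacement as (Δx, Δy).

(1.5, 0.2)

From the two frames, the blue sphere sits at roughly (5.8, 1.2) before and (7.3, 1.4) after.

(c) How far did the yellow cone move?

1.3

The yellow cone was near (3.9, 1.8) before and (4.7, 0.8) after, so it travelled √(0.8² + 1.0²) ≈ 1.3 units.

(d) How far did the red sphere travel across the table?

2.4

The red sphere was near (12.0, 5.9) before and (12.4, 3.5) after, so it travelled √(0.4² + 2.4²) ≈ 2.4 units.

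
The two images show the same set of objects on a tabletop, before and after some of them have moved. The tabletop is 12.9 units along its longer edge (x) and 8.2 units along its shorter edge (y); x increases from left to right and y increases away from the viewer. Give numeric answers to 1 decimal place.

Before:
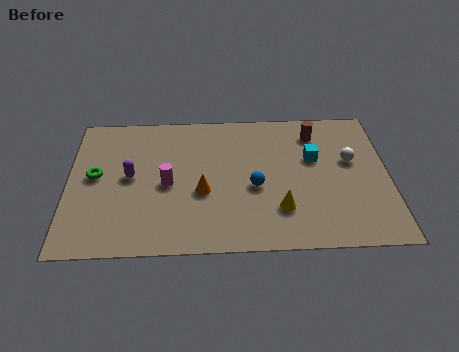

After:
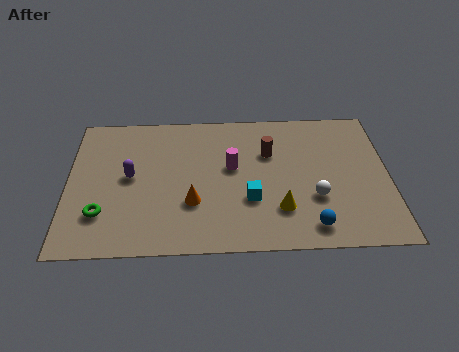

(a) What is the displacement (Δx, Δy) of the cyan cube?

(-2.6, -2.3)

The cyan cube started near (9.9, 5.1) and ended near (7.3, 2.8).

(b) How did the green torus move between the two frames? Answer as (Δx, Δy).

(0.3, -2.2)

From the two frames, the green torus sits at roughly (1.1, 4.4) before and (1.4, 2.2) after.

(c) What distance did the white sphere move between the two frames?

2.6

From (11.4, 4.9) to (9.9, 2.8), the white sphere covered √(1.5² + 2.1²) ≈ 2.6 units.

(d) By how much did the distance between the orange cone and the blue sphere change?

+2.8

Before: roughly 2.1 units apart; after: 4.9. That's 2.8 units further apart.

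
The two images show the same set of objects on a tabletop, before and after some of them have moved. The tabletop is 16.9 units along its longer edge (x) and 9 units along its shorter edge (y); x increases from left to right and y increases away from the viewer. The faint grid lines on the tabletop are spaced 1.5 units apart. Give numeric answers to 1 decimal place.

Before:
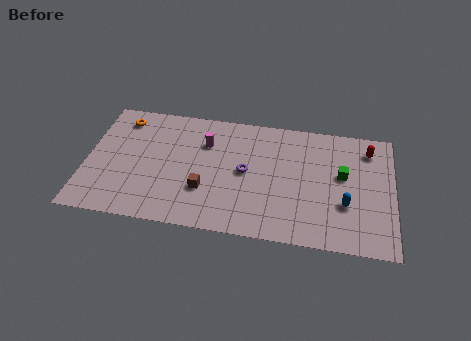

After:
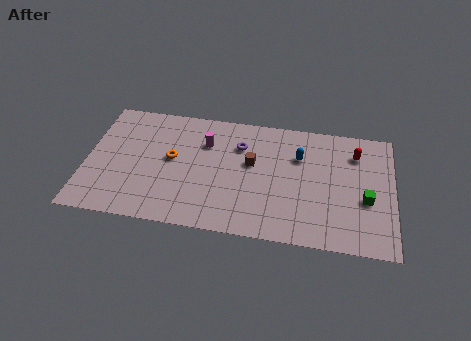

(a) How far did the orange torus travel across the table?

3.9

The orange torus was near (1.8, 7.5) before and (4.7, 4.9) after, so it travelled √(2.9² + 2.6²) ≈ 3.9 units.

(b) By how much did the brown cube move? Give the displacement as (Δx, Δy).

(2.5, 2.4)

The brown cube was at about (6.6, 2.9) and moved to about (9.1, 5.3).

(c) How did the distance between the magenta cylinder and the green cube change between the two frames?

+1.6

The distance was about 7.7 in the first image and 9.3 in the second, so they moved 1.6 units further apart.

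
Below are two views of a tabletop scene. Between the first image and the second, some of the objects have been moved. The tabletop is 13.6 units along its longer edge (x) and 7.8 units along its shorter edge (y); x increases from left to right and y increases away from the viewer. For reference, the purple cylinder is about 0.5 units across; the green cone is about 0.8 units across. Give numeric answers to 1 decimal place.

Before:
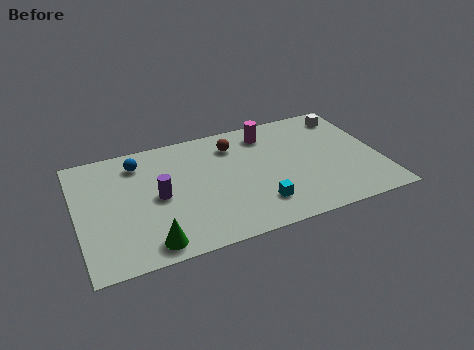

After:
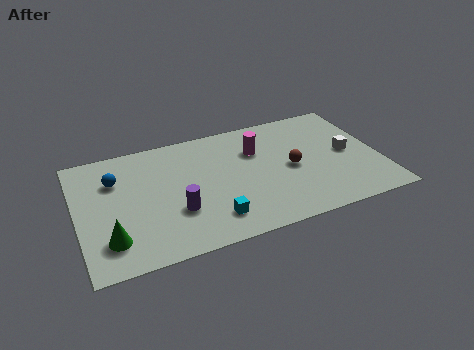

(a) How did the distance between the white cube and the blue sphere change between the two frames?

+0.9

The distance was about 9.6 in the first image and 10.5 in the second, so they moved 0.9 units further apart.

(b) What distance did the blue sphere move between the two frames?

1.4

The blue sphere moved from about (2.9, 6.3) to (1.8, 5.5), a distance of √(1.1² + 0.8²) ≈ 1.4.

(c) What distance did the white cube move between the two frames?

2.6

The white cube was near (12.5, 6.5) before and (12.2, 3.9) after, so it travelled √(0.3² + 2.6²) ≈ 2.6 units.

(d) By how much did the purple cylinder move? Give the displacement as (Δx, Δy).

(0.7, -1.2)

The purple cylinder was at about (3.6, 3.8) and moved to about (4.3, 2.6).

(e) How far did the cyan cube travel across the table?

2.1

From (7.9, 1.8) to (5.8, 1.6), the cyan cube covered √(2.1² + 0.2²) ≈ 2.1 units.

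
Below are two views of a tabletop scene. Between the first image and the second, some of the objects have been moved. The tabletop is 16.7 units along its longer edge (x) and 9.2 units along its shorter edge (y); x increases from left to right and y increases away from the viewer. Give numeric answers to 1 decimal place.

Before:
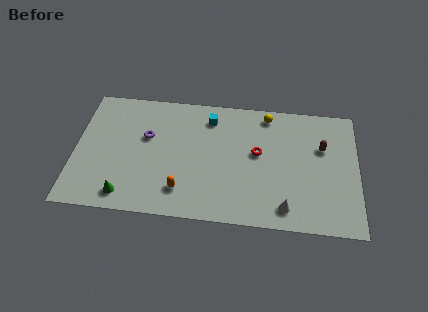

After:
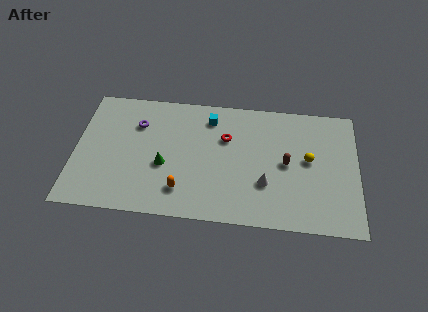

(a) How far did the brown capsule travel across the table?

2.5

From (14.6, 6.0) to (12.5, 4.6), the brown capsule covered √(2.1² + 1.4²) ≈ 2.5 units.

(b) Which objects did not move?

the orange capsule and the cyan cube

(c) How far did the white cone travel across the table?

2.0

From (12.5, 1.4) to (11.3, 3.0), the white cone covered √(1.2² + 1.6²) ≈ 2.0 units.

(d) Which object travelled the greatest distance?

the yellow sphere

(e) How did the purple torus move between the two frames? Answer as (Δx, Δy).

(-0.6, 0.9)

The purple torus was at about (4.2, 5.7) and moved to about (3.6, 6.6).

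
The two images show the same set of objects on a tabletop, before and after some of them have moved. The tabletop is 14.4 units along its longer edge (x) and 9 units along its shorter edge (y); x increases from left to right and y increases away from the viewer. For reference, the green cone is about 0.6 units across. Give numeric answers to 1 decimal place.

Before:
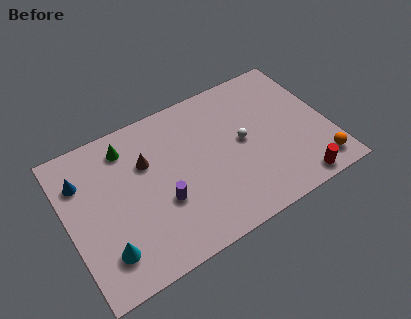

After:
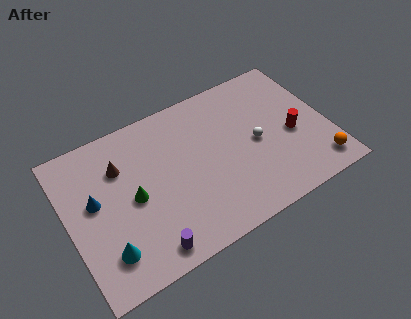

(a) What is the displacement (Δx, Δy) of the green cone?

(-0.1, -3.1)

From the two frames, the green cone sits at roughly (3.6, 7.4) before and (3.5, 4.3) after.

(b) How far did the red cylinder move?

3.0

From (12.1, 0.9) to (12.4, 3.9), the red cylinder covered √(0.3² + 3.0²) ≈ 3.0 units.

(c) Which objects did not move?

the orange sphere and the cyan cone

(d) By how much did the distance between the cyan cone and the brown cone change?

-0.3

The distance was about 4.9 in the first image and 4.6 in the second, so they moved 0.3 units closer together.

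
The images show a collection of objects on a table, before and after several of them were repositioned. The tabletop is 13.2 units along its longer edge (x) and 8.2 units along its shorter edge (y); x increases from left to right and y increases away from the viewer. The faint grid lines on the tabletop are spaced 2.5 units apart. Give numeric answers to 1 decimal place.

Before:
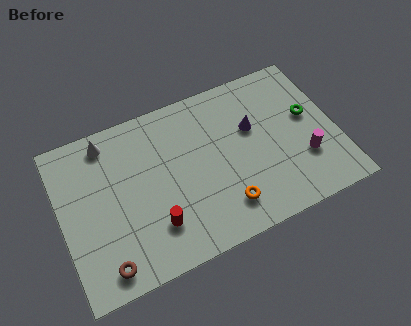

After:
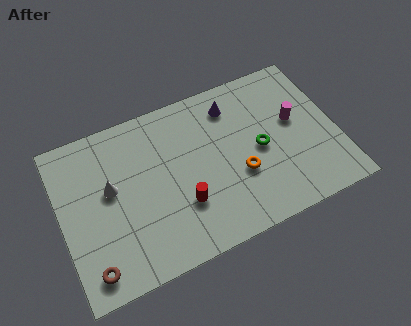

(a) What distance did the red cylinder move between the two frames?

1.5

From (4.2, 2.1) to (5.6, 2.6), the red cylinder covered √(1.4² + 0.5²) ≈ 1.5 units.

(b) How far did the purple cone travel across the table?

1.7

From (9.3, 5.1) to (8.5, 6.6), the purple cone covered √(0.8² + 1.5²) ≈ 1.7 units.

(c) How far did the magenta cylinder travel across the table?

2.1

The magenta cylinder was near (11.5, 2.6) before and (11.3, 4.7) after, so it travelled √(0.2² + 2.1²) ≈ 2.1 units.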